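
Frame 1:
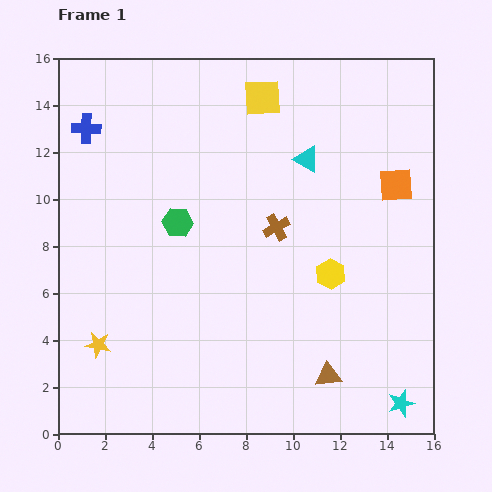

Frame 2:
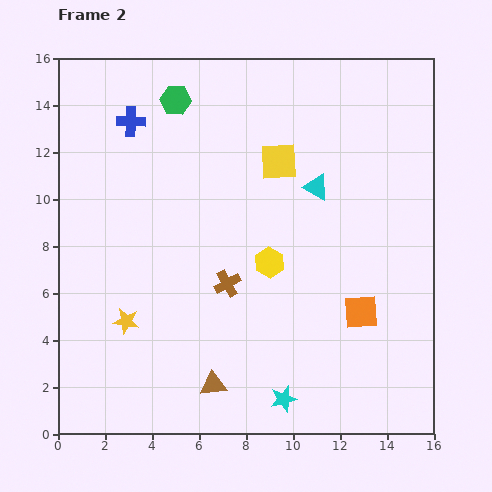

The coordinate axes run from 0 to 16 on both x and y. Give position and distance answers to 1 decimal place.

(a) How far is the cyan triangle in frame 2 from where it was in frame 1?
1.3

The cyan triangle moved from (10.6, 11.7) to (11.0, 10.5), a distance of √(0.4² + 1.2²) ≈ 1.3.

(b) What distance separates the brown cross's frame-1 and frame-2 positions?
3.2

The brown cross moved from (9.3, 8.8) to (7.2, 6.4), a distance of √(2.1² + 2.4²) ≈ 3.2.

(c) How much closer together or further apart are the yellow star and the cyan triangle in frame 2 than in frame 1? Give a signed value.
-2.0

Distance in frame 1: 11.9. Distance in frame 2: 9.9.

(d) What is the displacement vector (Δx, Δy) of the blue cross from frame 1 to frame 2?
(1.9, 0.3)

The blue cross was at (1.2, 13.0) in frame 1 and (3.1, 13.3) in frame 2.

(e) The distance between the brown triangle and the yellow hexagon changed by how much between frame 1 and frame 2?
+1.4

Distance in frame 1: 4.3. Distance in frame 2: 5.7.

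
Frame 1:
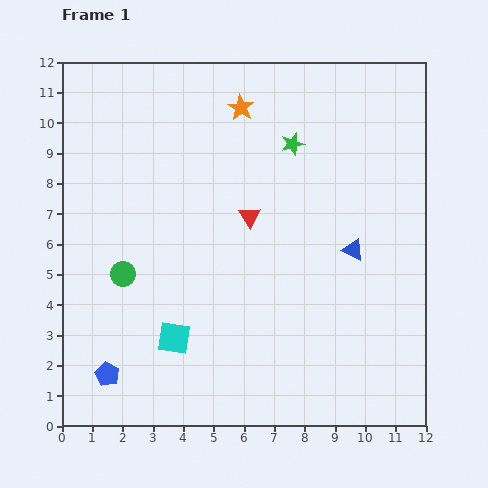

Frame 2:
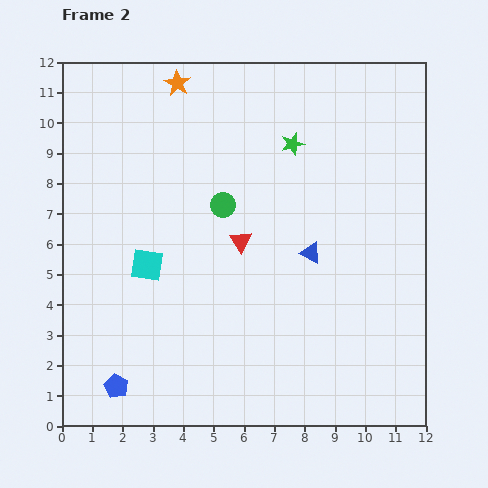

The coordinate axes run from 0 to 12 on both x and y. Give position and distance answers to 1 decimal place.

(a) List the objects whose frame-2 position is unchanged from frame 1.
the green star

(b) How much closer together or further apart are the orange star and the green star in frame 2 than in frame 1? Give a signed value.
+2.2

Distance in frame 1: 2.1. Distance in frame 2: 4.3.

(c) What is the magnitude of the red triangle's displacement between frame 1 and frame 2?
0.9

The red triangle moved from (6.2, 6.9) to (5.9, 6.1), a distance of √(0.3² + 0.8²) ≈ 0.9.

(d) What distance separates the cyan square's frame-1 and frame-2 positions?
2.6

The cyan square moved from (3.7, 2.9) to (2.8, 5.3), a distance of √(0.9² + 2.4²) ≈ 2.6.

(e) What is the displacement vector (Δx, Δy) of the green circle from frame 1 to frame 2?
(3.3, 2.3)

The green circle was at (2.0, 5.0) in frame 1 and (5.3, 7.3) in frame 2.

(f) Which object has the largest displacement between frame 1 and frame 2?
the green circle

(moved 4.0; next 2.6)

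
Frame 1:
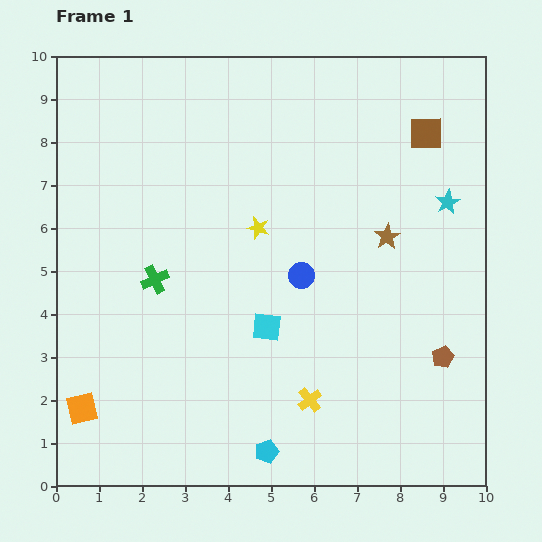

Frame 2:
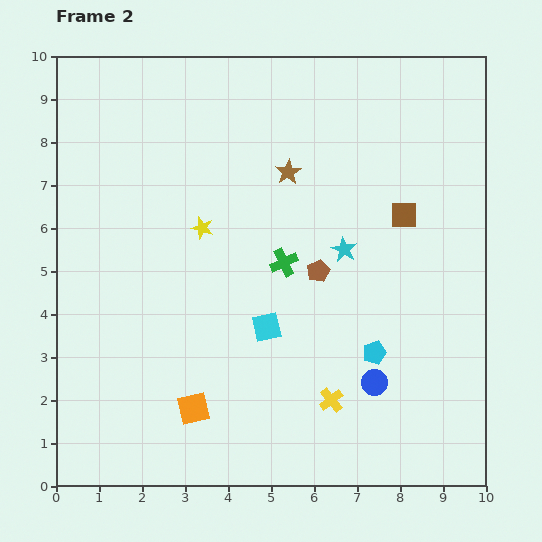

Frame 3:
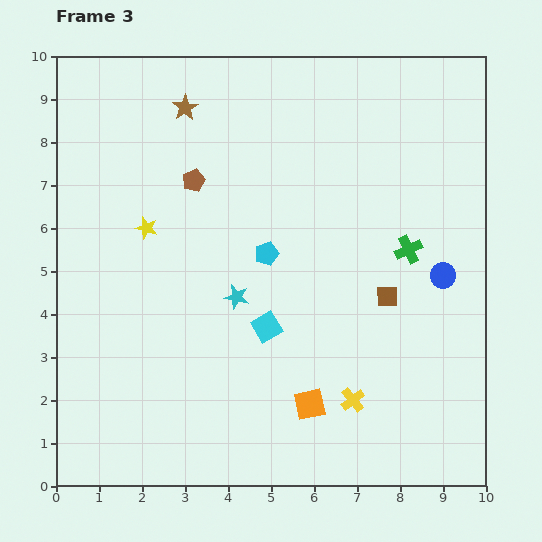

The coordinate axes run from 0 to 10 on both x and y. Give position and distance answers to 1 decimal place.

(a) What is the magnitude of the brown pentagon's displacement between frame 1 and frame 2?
3.5

The brown pentagon moved from (9.0, 3.0) to (6.1, 5.0), a distance of √(2.9² + 2.0²) ≈ 3.5.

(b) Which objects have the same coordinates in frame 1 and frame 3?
the cyan square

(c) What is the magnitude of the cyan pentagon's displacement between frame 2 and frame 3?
3.4

The cyan pentagon moved from (7.4, 3.1) to (4.9, 5.4), a distance of √(2.5² + 2.3²) ≈ 3.4.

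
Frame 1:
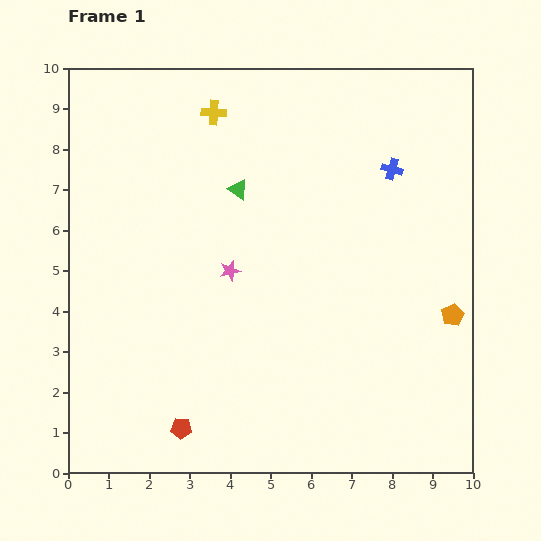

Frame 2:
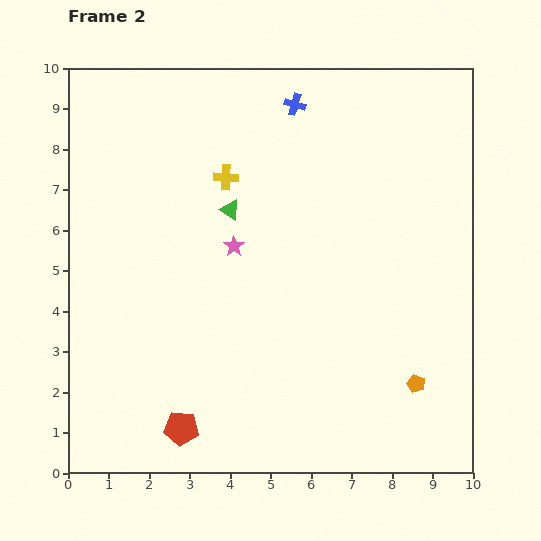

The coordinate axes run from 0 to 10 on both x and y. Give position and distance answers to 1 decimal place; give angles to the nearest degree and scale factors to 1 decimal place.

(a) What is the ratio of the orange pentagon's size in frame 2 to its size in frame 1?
0.8×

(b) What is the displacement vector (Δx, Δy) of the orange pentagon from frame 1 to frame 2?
(-0.9, -1.7)

The orange pentagon was at (9.5, 3.9) in frame 1 and (8.6, 2.2) in frame 2.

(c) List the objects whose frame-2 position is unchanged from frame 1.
the red pentagon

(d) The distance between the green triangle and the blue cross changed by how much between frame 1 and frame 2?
-0.7

Distance in frame 1: 3.8. Distance in frame 2: 3.1.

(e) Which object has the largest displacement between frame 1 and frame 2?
the blue cross

(moved 2.9; next 1.9)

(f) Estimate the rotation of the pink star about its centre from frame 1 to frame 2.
22° counter-clockwise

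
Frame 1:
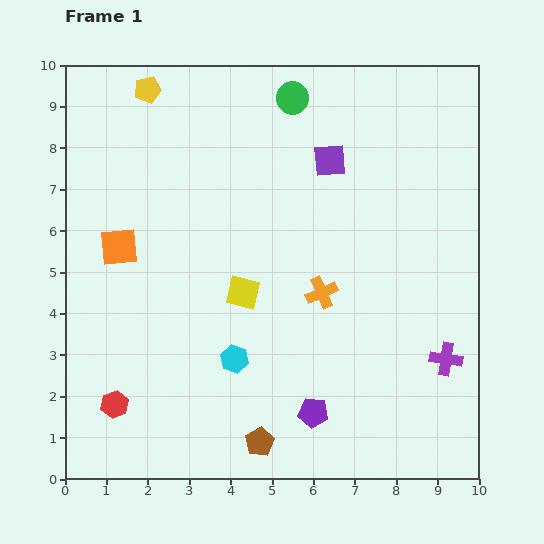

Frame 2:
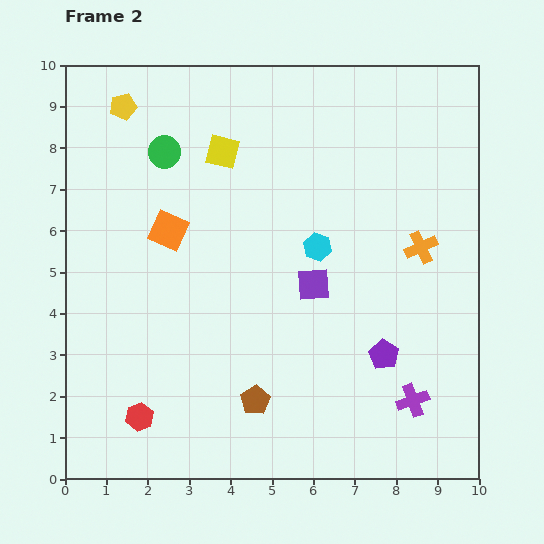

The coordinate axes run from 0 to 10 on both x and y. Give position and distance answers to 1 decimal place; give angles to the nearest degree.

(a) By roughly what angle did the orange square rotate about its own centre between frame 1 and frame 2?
29° clockwise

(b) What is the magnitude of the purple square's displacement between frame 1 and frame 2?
3.0

The purple square moved from (6.4, 7.7) to (6.0, 4.7), a distance of √(0.4² + 3.0²) ≈ 3.0.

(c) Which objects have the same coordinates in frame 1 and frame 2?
none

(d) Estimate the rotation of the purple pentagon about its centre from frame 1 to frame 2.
25° clockwise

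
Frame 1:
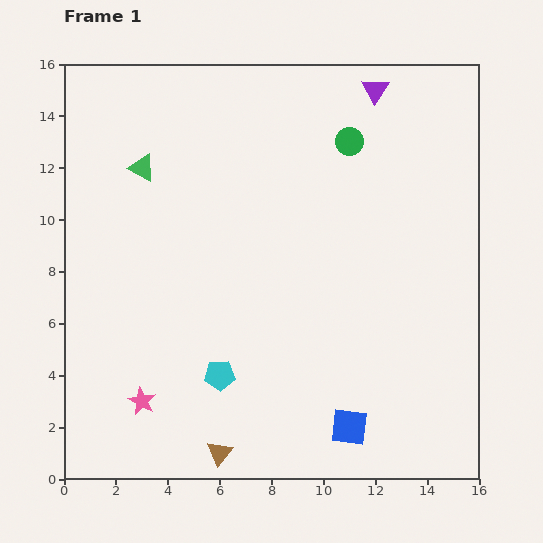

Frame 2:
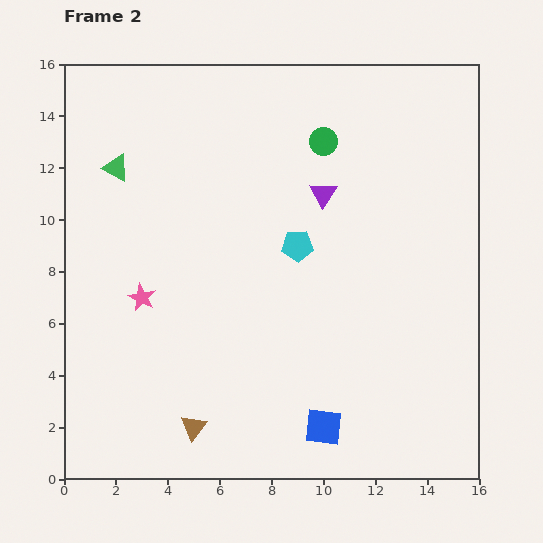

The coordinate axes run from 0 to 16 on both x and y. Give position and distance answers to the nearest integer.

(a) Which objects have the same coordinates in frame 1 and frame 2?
none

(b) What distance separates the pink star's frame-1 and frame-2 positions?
4

The pink star moved from (3, 3) to (3, 7), a distance of √(0² + 4²) ≈ 4.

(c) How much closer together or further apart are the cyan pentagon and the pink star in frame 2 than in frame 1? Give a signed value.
+3

Distance in frame 1: 3. Distance in frame 2: 6.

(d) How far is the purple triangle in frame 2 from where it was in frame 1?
4

The purple triangle moved from (12, 15) to (10, 11), a distance of √(2² + 4²) ≈ 4.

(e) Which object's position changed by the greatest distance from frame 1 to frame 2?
the cyan pentagon

(moved 6; next 4)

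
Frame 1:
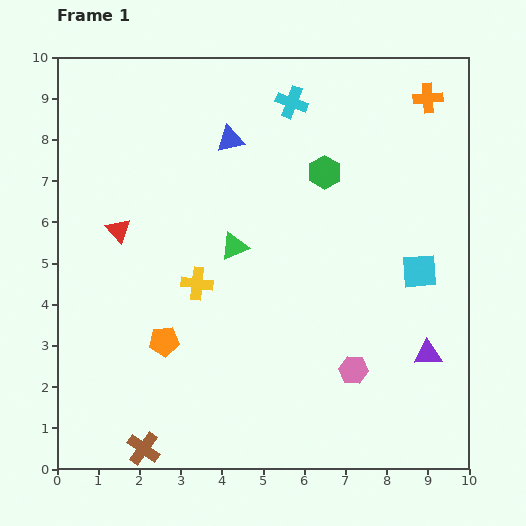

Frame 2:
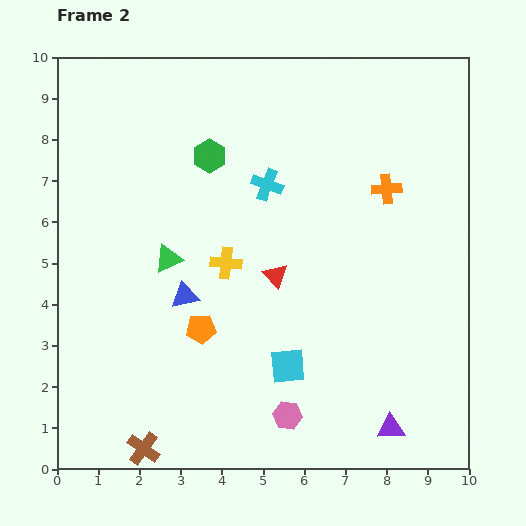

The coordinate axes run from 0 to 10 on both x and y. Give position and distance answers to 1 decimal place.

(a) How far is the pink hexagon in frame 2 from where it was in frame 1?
1.9

The pink hexagon moved from (7.2, 2.4) to (5.6, 1.3), a distance of √(1.6² + 1.1²) ≈ 1.9.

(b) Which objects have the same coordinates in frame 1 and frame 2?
the brown cross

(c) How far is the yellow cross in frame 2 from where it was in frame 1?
0.9

The yellow cross moved from (3.4, 4.5) to (4.1, 5.0), a distance of √(0.7² + 0.5²) ≈ 0.9.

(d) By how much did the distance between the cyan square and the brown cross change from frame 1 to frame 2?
-4.0

Distance in frame 1: 8.0. Distance in frame 2: 4.0.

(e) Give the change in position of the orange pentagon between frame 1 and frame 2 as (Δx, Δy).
(0.9, 0.3)

The orange pentagon was at (2.6, 3.1) in frame 1 and (3.5, 3.4) in frame 2.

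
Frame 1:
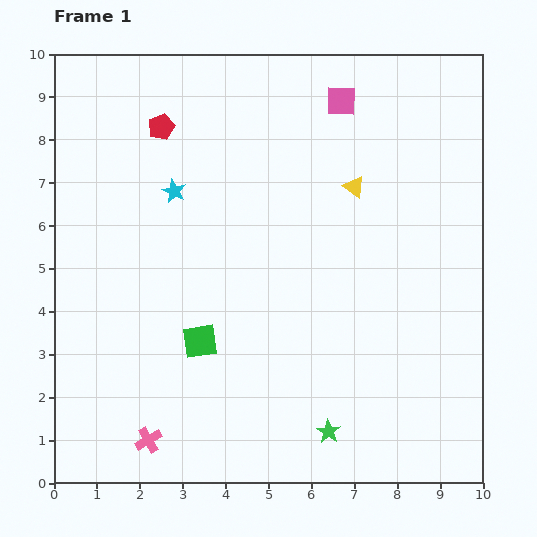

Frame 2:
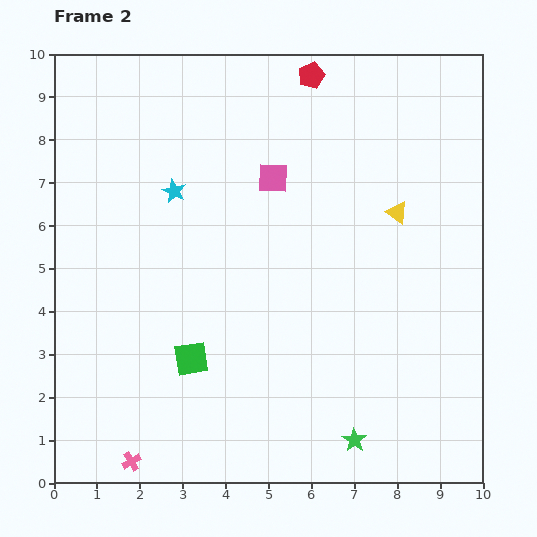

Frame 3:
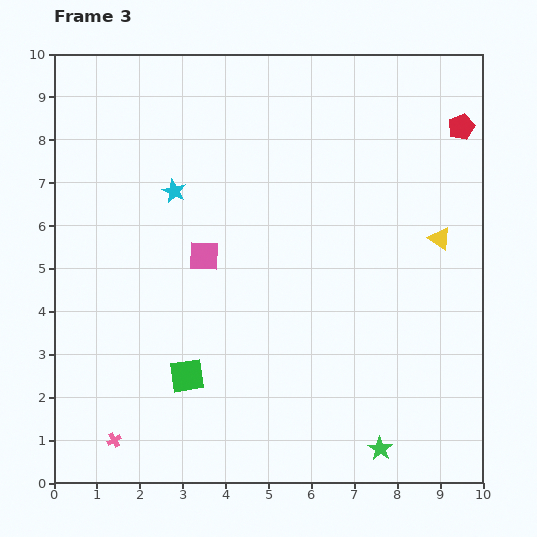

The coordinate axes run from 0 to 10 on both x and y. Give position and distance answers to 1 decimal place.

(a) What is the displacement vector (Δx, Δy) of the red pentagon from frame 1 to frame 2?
(3.5, 1.2)

The red pentagon was at (2.5, 8.3) in frame 1 and (6.0, 9.5) in frame 2.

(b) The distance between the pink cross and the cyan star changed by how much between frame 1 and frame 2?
+0.6

Distance in frame 1: 5.8. Distance in frame 2: 6.4.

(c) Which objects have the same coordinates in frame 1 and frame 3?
the cyan star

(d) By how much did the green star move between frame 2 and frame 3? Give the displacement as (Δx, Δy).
(0.6, -0.2)

The green star was at (7.0, 1.0) in frame 2 and (7.6, 0.8) in frame 3.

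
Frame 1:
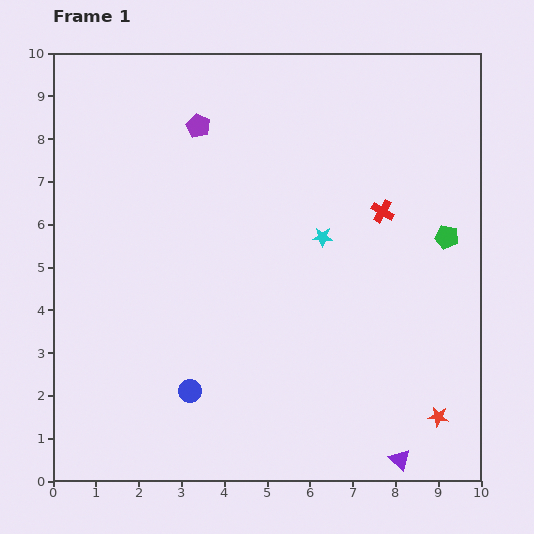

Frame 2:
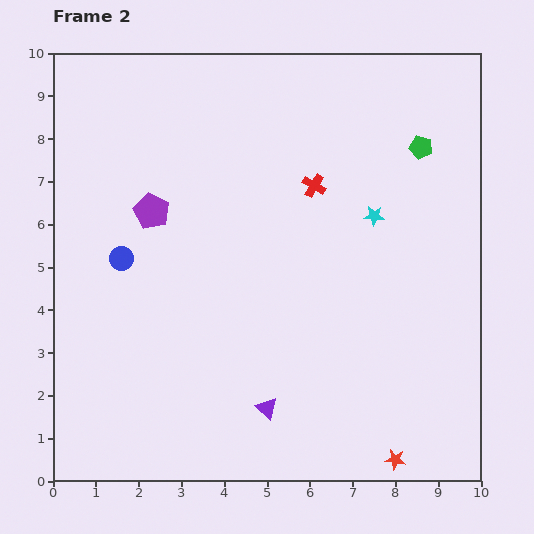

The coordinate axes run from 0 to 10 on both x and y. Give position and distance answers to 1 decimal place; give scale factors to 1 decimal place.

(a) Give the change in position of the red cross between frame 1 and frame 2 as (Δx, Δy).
(-1.6, 0.6)

The red cross was at (7.7, 6.3) in frame 1 and (6.1, 6.9) in frame 2.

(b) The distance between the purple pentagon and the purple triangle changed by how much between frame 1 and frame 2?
-3.8

Distance in frame 1: 9.1. Distance in frame 2: 5.3.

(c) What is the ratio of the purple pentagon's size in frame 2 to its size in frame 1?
1.5×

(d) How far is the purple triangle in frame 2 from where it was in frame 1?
3.3

The purple triangle moved from (8.1, 0.5) to (5.0, 1.7), a distance of √(3.1² + 1.2²) ≈ 3.3.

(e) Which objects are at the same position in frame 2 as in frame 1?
none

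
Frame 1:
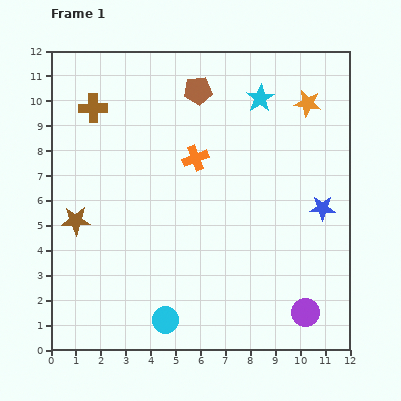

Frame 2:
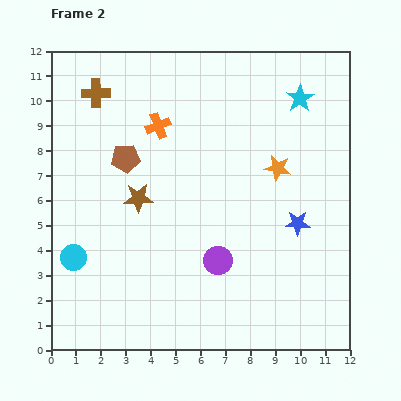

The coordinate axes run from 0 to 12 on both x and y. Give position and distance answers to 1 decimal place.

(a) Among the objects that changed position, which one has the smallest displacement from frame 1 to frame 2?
the brown cross

(moved 0.6)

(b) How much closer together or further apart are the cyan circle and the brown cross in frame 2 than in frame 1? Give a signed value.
-2.3

Distance in frame 1: 9.0. Distance in frame 2: 6.7.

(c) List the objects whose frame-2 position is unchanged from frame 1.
none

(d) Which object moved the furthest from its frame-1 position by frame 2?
the cyan circle

(moved 4.5; next 4.1)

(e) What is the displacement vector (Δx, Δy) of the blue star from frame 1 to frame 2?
(-1.0, -0.6)

The blue star was at (10.9, 5.7) in frame 1 and (9.9, 5.1) in frame 2.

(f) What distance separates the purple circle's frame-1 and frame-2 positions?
4.1

The purple circle moved from (10.2, 1.5) to (6.7, 3.6), a distance of √(3.5² + 2.1²) ≈ 4.1.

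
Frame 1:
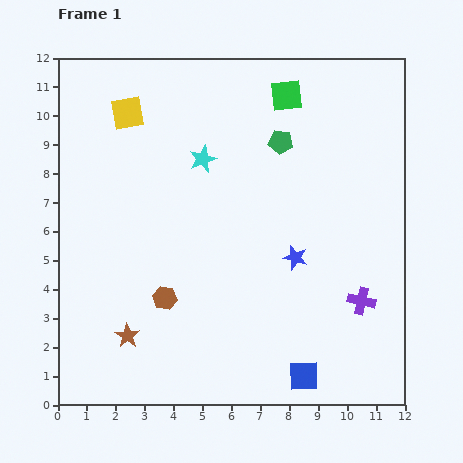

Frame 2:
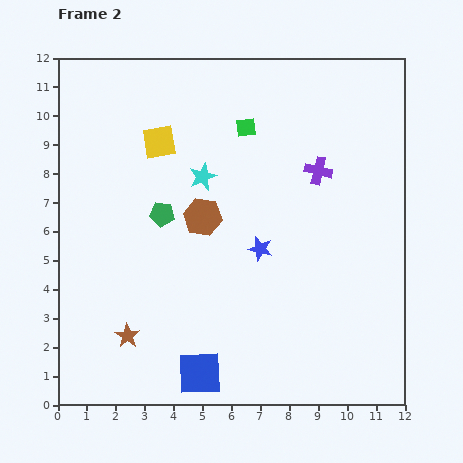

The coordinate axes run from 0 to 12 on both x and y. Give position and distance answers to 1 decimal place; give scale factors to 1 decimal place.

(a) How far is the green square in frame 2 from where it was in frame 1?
1.8

The green square moved from (7.9, 10.7) to (6.5, 9.6), a distance of √(1.4² + 1.1²) ≈ 1.8.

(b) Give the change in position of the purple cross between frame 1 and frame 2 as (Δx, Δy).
(-1.5, 4.5)

The purple cross was at (10.5, 3.6) in frame 1 and (9.0, 8.1) in frame 2.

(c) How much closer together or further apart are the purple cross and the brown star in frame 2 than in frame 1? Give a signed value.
+0.5

Distance in frame 1: 8.2. Distance in frame 2: 8.7.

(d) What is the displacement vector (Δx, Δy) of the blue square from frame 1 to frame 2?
(-3.6, 0.1)

The blue square was at (8.5, 1.0) in frame 1 and (4.9, 1.1) in frame 2.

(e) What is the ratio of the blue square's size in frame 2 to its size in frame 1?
1.5×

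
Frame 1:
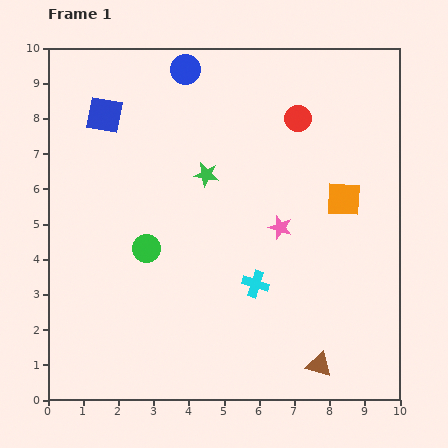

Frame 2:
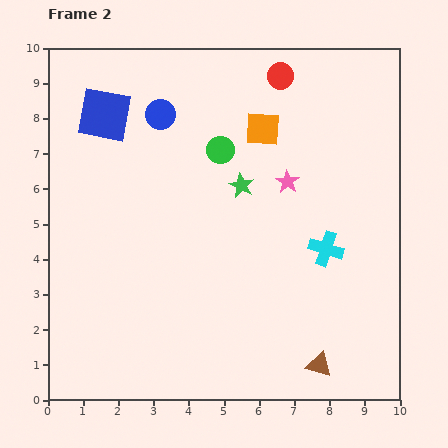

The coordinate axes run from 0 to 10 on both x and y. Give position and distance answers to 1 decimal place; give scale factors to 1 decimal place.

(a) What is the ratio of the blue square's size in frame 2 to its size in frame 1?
1.5×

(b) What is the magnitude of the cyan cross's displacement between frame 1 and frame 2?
2.2

The cyan cross moved from (5.9, 3.3) to (7.9, 4.3), a distance of √(2.0² + 1.0²) ≈ 2.2.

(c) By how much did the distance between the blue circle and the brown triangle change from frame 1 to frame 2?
-0.8

Distance in frame 1: 9.2. Distance in frame 2: 8.4.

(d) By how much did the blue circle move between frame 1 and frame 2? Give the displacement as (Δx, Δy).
(-0.7, -1.3)

The blue circle was at (3.9, 9.4) in frame 1 and (3.2, 8.1) in frame 2.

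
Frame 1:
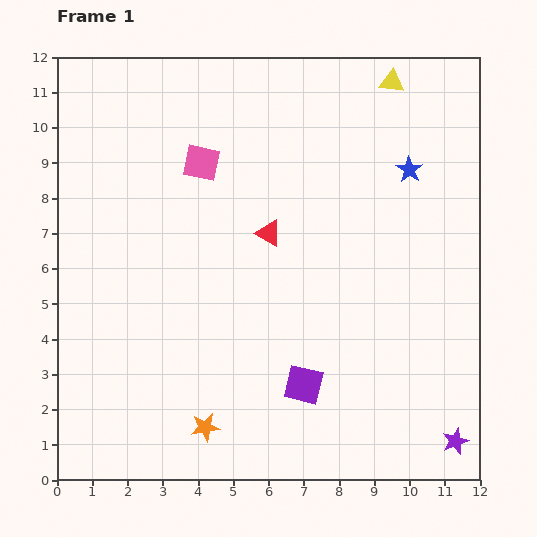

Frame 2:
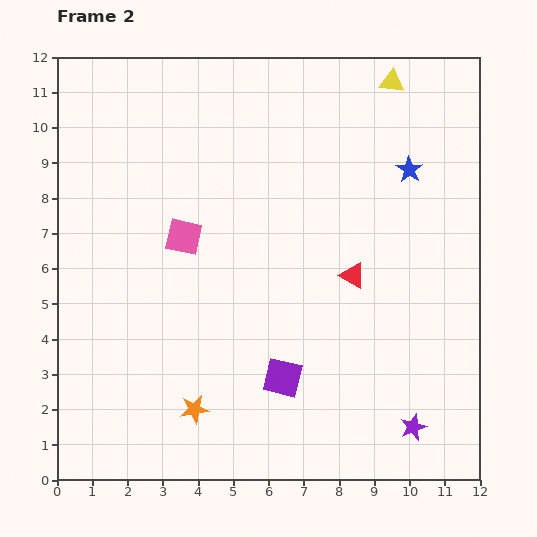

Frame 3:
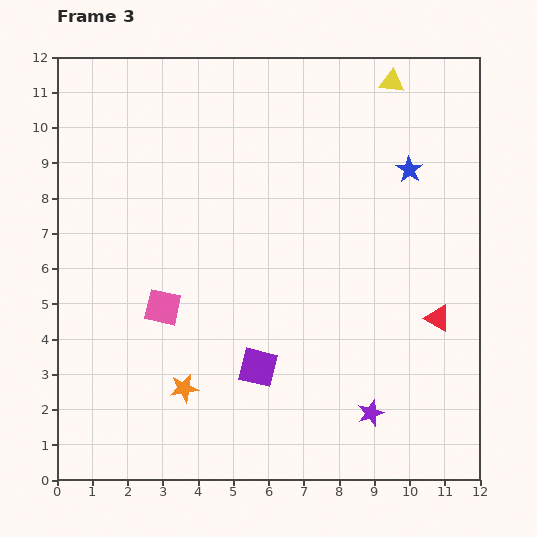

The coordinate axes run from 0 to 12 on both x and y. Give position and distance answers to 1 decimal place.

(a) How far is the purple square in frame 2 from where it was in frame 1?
0.6

The purple square moved from (7.0, 2.7) to (6.4, 2.9), a distance of √(0.6² + 0.2²) ≈ 0.6.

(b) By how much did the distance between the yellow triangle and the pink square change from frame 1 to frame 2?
+1.5

Distance in frame 1: 5.9. Distance in frame 2: 7.4.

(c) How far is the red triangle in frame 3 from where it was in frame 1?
5.4

The red triangle moved from (6.0, 7.0) to (10.8, 4.6), a distance of √(4.8² + 2.4²) ≈ 5.4.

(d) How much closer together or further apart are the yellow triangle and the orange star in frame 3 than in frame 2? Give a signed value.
-0.4

Distance in frame 2: 10.9. Distance in frame 3: 10.5.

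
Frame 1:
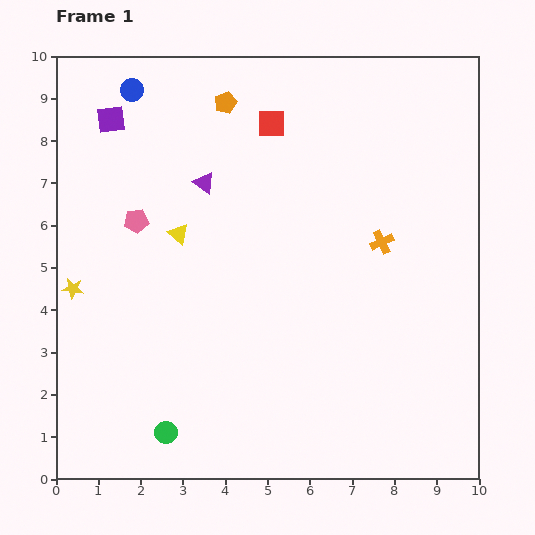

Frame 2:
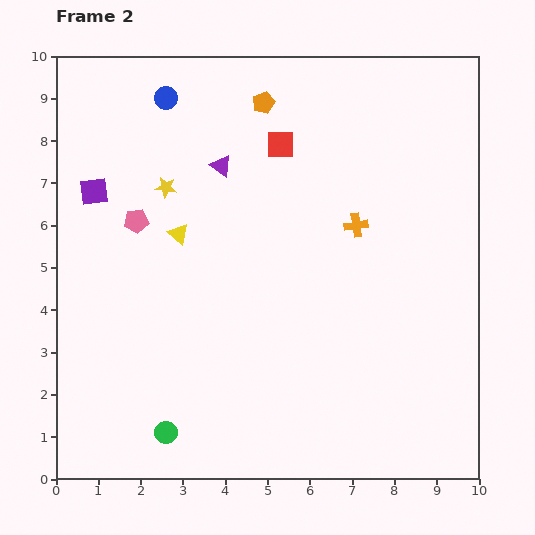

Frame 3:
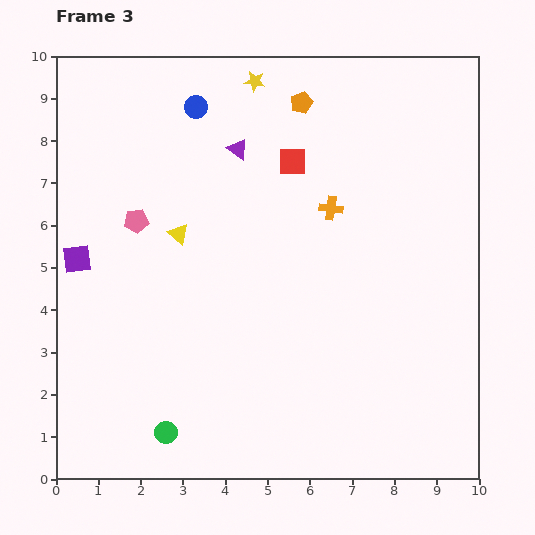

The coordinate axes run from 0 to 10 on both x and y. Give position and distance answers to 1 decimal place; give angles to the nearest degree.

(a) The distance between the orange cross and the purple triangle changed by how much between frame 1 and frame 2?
-0.9

Distance in frame 1: 4.4. Distance in frame 2: 3.5.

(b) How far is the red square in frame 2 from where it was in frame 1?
0.5

The red square moved from (5.1, 8.4) to (5.3, 7.9), a distance of √(0.2² + 0.5²) ≈ 0.5.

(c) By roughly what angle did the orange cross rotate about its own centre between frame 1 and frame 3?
32° clockwise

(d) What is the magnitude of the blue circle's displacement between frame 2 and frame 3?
0.7

The blue circle moved from (2.6, 9.0) to (3.3, 8.8), a distance of √(0.7² + 0.2²) ≈ 0.7.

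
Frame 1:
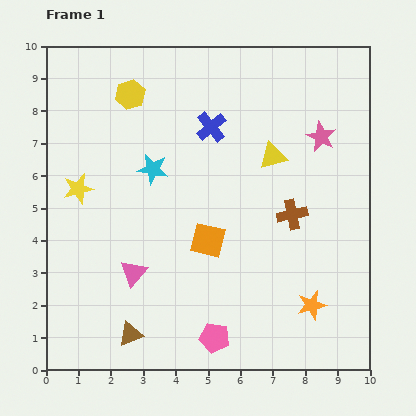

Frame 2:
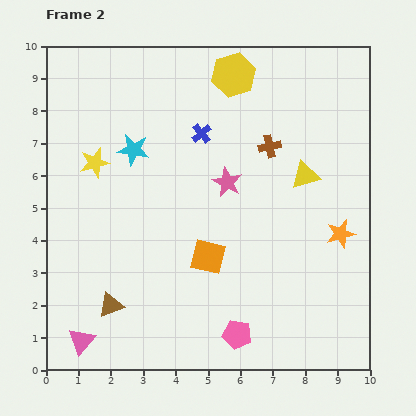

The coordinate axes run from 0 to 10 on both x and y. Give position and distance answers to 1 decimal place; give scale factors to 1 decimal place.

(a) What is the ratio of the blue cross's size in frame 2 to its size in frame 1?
0.7×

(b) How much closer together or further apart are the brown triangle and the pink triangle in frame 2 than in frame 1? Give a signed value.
-0.5

Distance in frame 1: 1.9. Distance in frame 2: 1.4.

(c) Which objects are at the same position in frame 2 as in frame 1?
none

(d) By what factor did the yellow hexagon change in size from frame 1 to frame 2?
1.5×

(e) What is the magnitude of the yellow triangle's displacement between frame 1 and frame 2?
1.2

The yellow triangle moved from (7.0, 6.6) to (8.0, 6.0), a distance of √(1.0² + 0.6²) ≈ 1.2.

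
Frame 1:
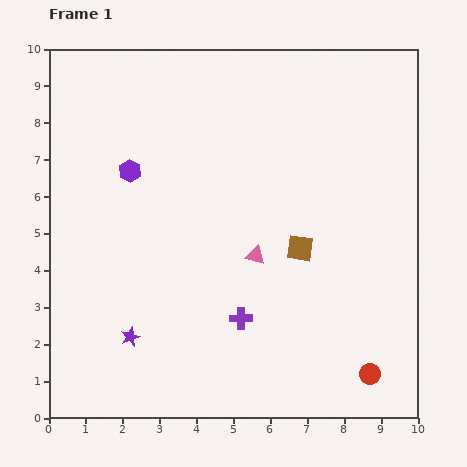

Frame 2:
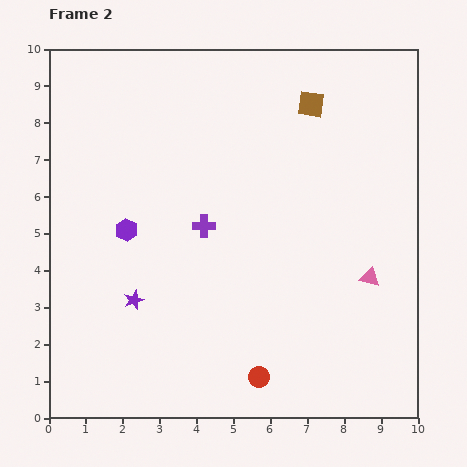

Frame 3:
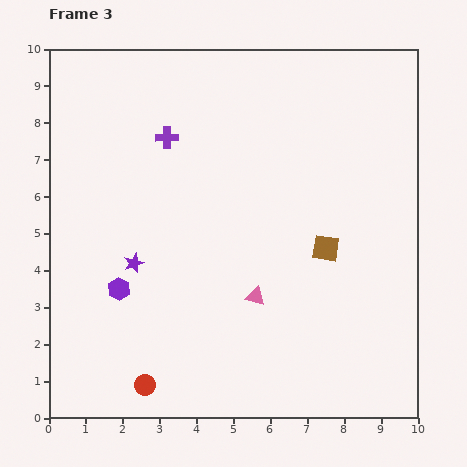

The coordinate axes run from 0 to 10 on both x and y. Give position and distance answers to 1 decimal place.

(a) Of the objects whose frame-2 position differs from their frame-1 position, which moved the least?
the purple star

(moved 1.0)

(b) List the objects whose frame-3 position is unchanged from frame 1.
none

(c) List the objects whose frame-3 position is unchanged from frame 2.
none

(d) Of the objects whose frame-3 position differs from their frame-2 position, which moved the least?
the purple star

(moved 1.0)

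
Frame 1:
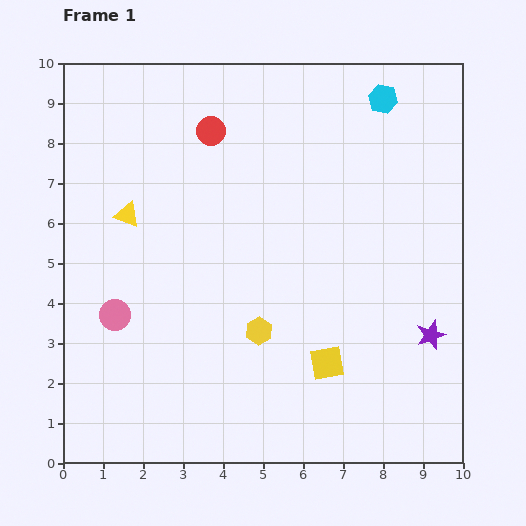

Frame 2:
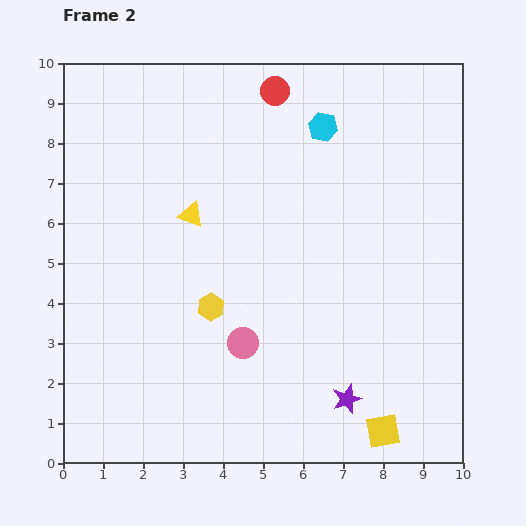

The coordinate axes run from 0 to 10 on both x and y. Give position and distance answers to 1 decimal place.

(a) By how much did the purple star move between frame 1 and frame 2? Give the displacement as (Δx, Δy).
(-2.1, -1.6)

The purple star was at (9.2, 3.2) in frame 1 and (7.1, 1.6) in frame 2.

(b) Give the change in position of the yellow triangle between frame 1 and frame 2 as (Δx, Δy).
(1.6, 0.0)

The yellow triangle was at (1.6, 6.2) in frame 1 and (3.2, 6.2) in frame 2.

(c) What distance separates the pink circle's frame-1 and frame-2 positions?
3.3

The pink circle moved from (1.3, 3.7) to (4.5, 3.0), a distance of √(3.2² + 0.7²) ≈ 3.3.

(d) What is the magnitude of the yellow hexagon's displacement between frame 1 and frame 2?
1.3

The yellow hexagon moved from (4.9, 3.3) to (3.7, 3.9), a distance of √(1.2² + 0.6²) ≈ 1.3.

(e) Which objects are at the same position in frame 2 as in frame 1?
none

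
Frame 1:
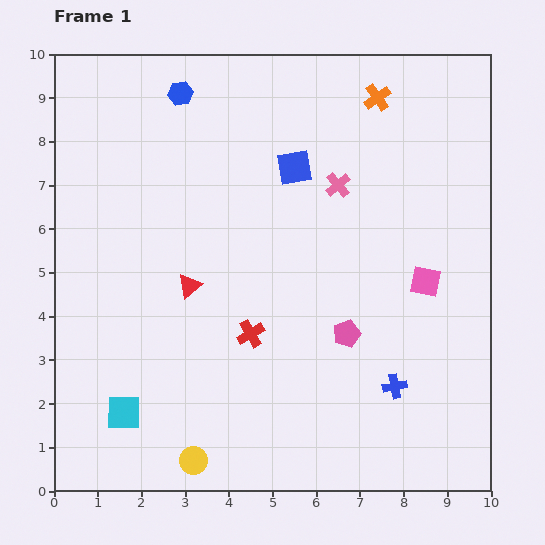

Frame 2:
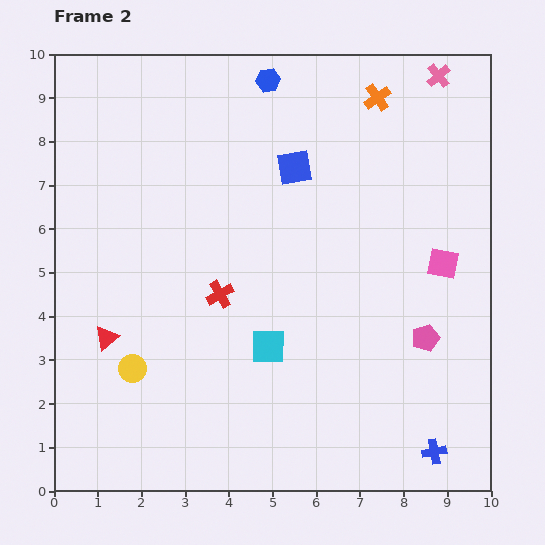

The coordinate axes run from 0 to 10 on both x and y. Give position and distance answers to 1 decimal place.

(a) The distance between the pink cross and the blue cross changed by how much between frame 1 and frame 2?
+3.8

Distance in frame 1: 4.8. Distance in frame 2: 8.6.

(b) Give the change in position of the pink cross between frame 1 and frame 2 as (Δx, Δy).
(2.3, 2.5)

The pink cross was at (6.5, 7.0) in frame 1 and (8.8, 9.5) in frame 2.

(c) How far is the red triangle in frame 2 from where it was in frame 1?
2.2

The red triangle moved from (3.1, 4.7) to (1.2, 3.5), a distance of √(1.9² + 1.2²) ≈ 2.2.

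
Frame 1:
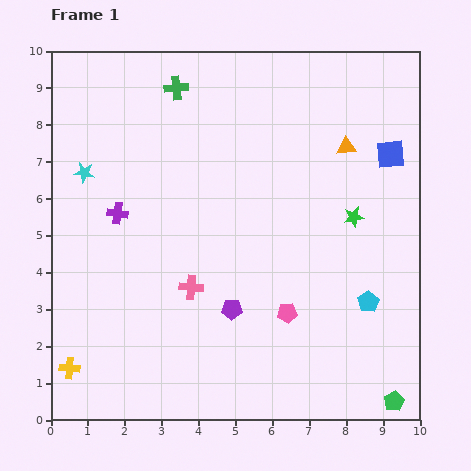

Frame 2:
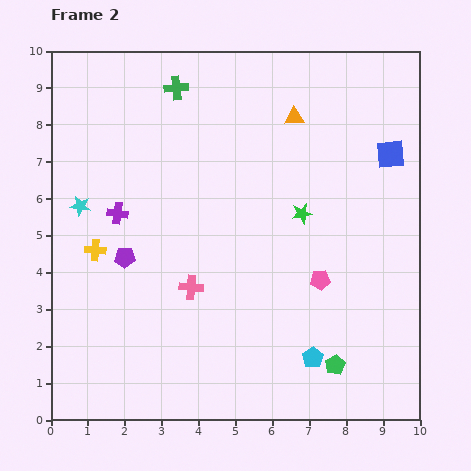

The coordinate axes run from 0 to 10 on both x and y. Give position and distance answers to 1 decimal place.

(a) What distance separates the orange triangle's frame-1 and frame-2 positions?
1.6

The orange triangle moved from (8.0, 7.4) to (6.6, 8.2), a distance of √(1.4² + 0.8²) ≈ 1.6.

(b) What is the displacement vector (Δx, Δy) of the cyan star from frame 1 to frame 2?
(-0.1, -0.9)

The cyan star was at (0.9, 6.7) in frame 1 and (0.8, 5.8) in frame 2.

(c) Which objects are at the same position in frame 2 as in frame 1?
the blue square, the purple cross, the green cross, the pink cross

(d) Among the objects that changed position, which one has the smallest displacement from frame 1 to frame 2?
the cyan star

(moved 0.9)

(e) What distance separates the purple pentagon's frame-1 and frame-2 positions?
3.2

The purple pentagon moved from (4.9, 3.0) to (2.0, 4.4), a distance of √(2.9² + 1.4²) ≈ 3.2.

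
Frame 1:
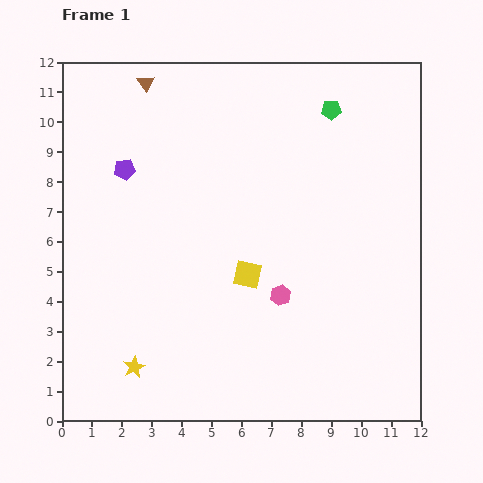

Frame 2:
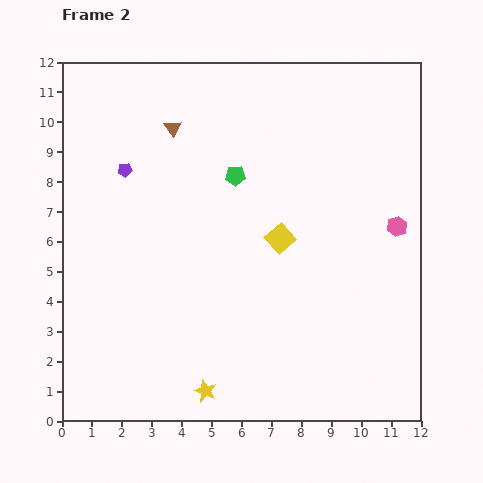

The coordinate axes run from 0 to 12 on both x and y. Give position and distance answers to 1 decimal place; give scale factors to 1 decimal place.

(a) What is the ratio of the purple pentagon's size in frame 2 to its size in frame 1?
0.7×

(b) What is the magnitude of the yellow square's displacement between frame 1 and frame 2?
1.6

The yellow square moved from (6.2, 4.9) to (7.3, 6.1), a distance of √(1.1² + 1.2²) ≈ 1.6.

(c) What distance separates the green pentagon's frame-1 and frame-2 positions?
3.9

The green pentagon moved from (9.0, 10.4) to (5.8, 8.2), a distance of √(3.2² + 2.2²) ≈ 3.9.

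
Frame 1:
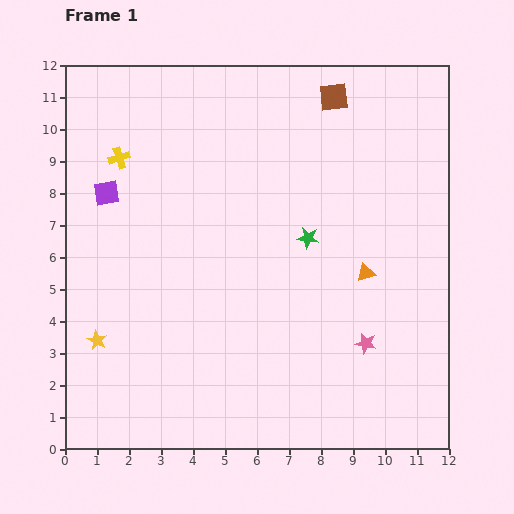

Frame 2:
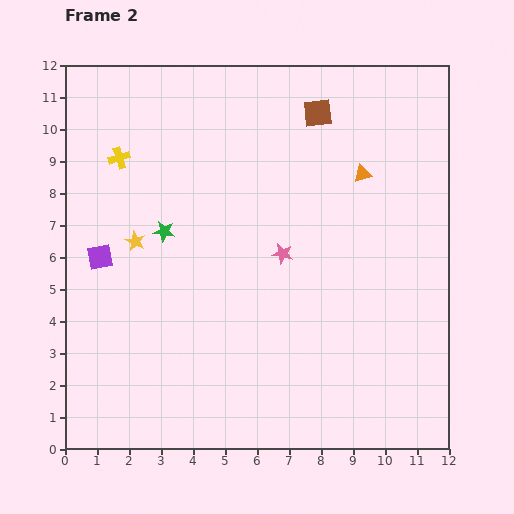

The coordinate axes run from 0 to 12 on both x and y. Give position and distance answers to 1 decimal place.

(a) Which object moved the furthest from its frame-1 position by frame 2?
the green star

(moved 4.5; next 3.8)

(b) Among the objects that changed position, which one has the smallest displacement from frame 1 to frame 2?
the brown square

(moved 0.7)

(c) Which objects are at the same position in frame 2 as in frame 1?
the yellow cross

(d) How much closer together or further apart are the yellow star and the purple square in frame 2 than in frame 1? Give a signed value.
-3.4

Distance in frame 1: 4.6. Distance in frame 2: 1.2.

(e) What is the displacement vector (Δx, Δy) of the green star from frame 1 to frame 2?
(-4.5, 0.2)

The green star was at (7.6, 6.6) in frame 1 and (3.1, 6.8) in frame 2.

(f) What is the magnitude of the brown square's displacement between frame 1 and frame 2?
0.7

The brown square moved from (8.4, 11.0) to (7.9, 10.5), a distance of √(0.5² + 0.5²) ≈ 0.7.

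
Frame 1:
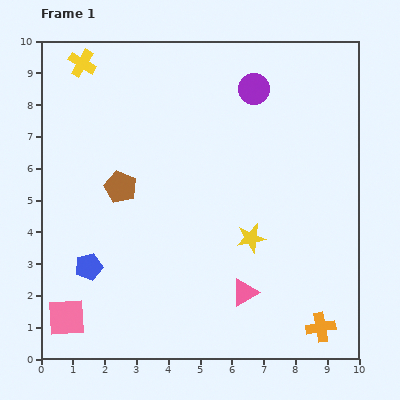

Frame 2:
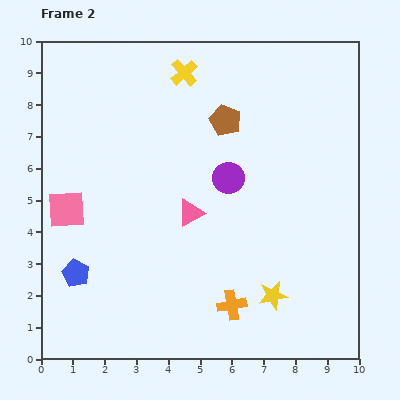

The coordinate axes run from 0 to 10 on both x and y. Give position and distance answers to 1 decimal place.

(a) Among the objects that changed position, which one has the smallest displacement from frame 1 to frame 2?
the blue pentagon

(moved 0.4)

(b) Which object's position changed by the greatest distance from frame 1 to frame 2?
the brown pentagon

(moved 3.9; next 3.4)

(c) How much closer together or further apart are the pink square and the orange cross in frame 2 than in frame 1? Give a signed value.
-2.0

Distance in frame 1: 8.0. Distance in frame 2: 6.0.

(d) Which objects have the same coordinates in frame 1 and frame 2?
none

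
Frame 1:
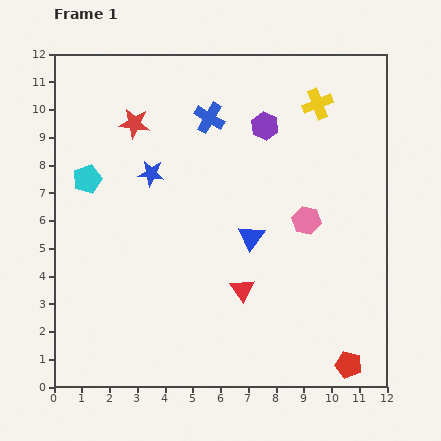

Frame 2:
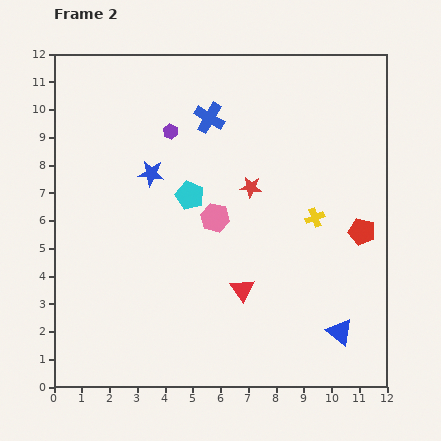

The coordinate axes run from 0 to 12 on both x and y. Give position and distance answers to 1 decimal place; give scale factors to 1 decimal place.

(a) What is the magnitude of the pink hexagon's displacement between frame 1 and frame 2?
3.3

The pink hexagon moved from (9.1, 6.0) to (5.8, 6.1), a distance of √(3.3² + 0.1²) ≈ 3.3.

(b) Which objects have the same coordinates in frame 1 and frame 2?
the blue cross, the blue star, the red triangle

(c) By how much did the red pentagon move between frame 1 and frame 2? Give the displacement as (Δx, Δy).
(0.5, 4.8)

The red pentagon was at (10.6, 0.8) in frame 1 and (11.1, 5.6) in frame 2.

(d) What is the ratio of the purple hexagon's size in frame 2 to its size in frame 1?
0.6×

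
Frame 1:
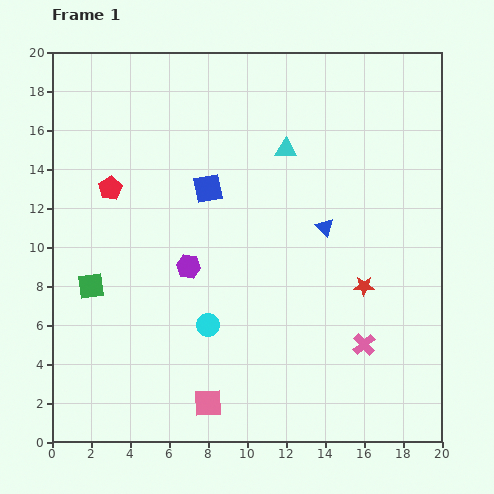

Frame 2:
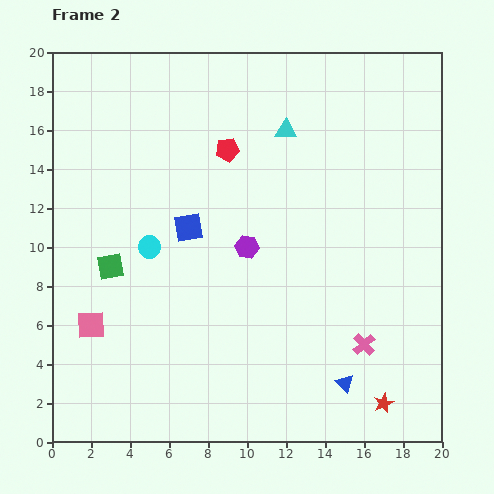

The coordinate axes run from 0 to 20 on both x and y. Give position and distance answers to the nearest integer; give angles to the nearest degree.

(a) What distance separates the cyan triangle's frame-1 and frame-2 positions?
1

The cyan triangle moved from (12, 15) to (12, 16), a distance of √(0² + 1²) ≈ 1.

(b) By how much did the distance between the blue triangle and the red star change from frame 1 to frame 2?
-2

Distance in frame 1: 4. Distance in frame 2: 2.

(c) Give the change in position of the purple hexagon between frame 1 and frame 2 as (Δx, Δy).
(3, 1)

The purple hexagon was at (7, 9) in frame 1 and (10, 10) in frame 2.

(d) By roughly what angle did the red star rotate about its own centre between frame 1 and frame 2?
25° counter-clockwise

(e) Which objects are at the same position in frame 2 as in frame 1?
the pink cross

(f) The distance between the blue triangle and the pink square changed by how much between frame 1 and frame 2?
+2

Distance in frame 1: 11. Distance in frame 2: 13.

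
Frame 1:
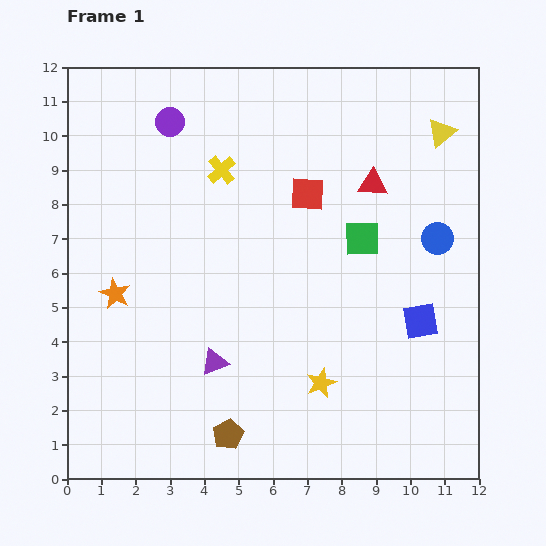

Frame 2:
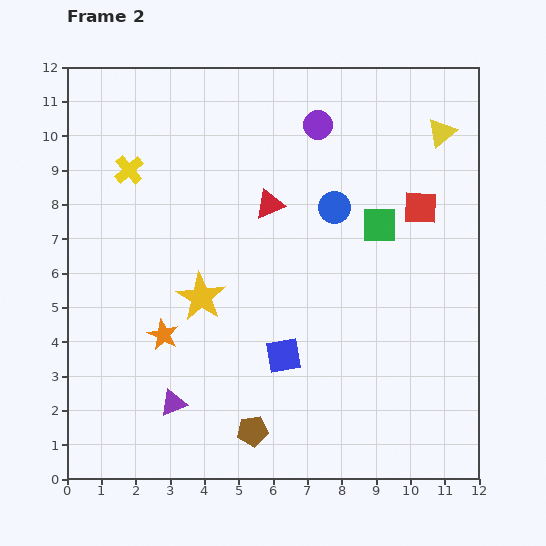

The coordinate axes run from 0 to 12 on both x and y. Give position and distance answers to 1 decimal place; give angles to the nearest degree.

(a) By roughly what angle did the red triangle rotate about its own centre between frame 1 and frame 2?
25° counter-clockwise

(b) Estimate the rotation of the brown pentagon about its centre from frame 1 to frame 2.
20° clockwise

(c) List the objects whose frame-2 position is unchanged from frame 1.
the yellow triangle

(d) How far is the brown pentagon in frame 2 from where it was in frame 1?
0.7

The brown pentagon moved from (4.7, 1.3) to (5.4, 1.4), a distance of √(0.7² + 0.1²) ≈ 0.7.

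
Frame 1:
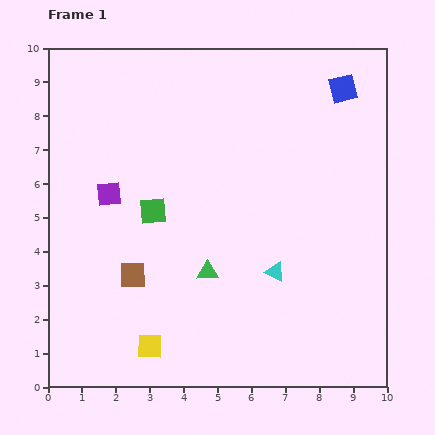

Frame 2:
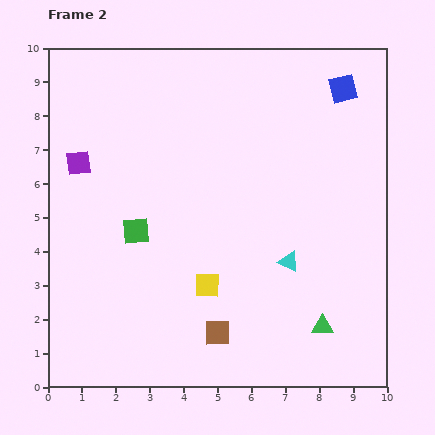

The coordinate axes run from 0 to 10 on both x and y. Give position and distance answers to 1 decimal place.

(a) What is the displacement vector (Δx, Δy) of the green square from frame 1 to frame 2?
(-0.5, -0.6)

The green square was at (3.1, 5.2) in frame 1 and (2.6, 4.6) in frame 2.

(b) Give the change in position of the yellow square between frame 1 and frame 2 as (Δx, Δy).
(1.7, 1.8)

The yellow square was at (3.0, 1.2) in frame 1 and (4.7, 3.0) in frame 2.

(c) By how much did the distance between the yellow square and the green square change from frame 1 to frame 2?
-1.4

Distance in frame 1: 4.0. Distance in frame 2: 2.6.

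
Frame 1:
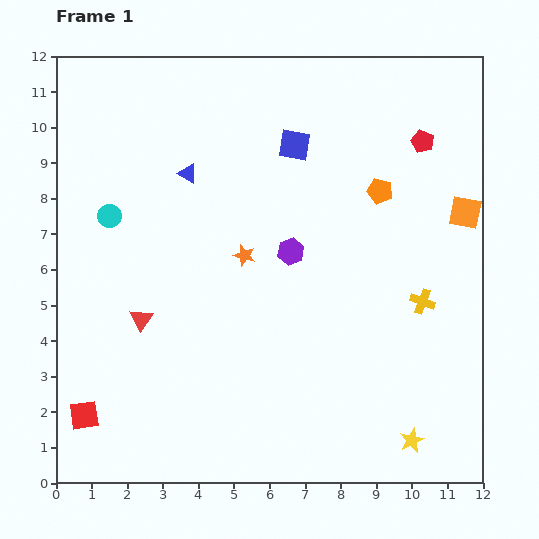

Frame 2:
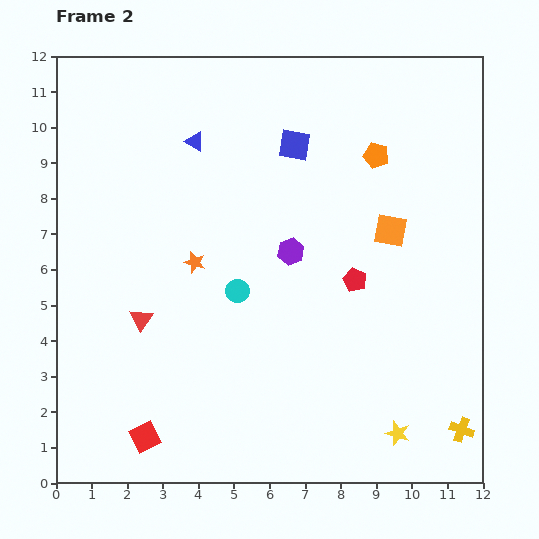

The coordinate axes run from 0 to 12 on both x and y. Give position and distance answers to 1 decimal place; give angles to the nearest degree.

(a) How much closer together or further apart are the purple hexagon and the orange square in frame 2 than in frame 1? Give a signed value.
-2.1

Distance in frame 1: 5.0. Distance in frame 2: 2.9.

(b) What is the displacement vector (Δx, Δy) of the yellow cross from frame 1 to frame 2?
(1.1, -3.6)

The yellow cross was at (10.3, 5.1) in frame 1 and (11.4, 1.5) in frame 2.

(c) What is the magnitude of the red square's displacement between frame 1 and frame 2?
1.8

The red square moved from (0.8, 1.9) to (2.5, 1.3), a distance of √(1.7² + 0.6²) ≈ 1.8.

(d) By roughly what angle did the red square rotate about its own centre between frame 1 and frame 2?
19° counter-clockwise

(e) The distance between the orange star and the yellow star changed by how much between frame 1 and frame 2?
+0.5

Distance in frame 1: 7.0. Distance in frame 2: 7.5.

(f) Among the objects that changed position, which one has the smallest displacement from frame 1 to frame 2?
the yellow star

(moved 0.4)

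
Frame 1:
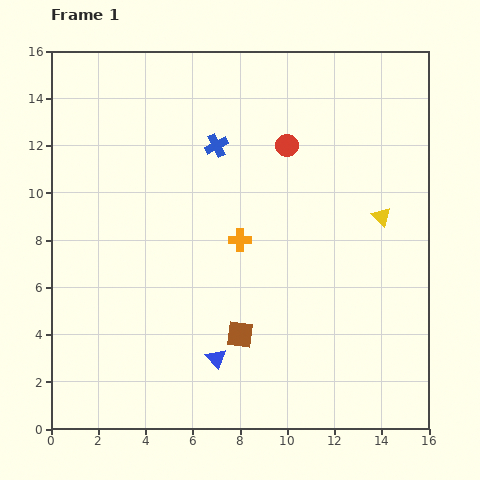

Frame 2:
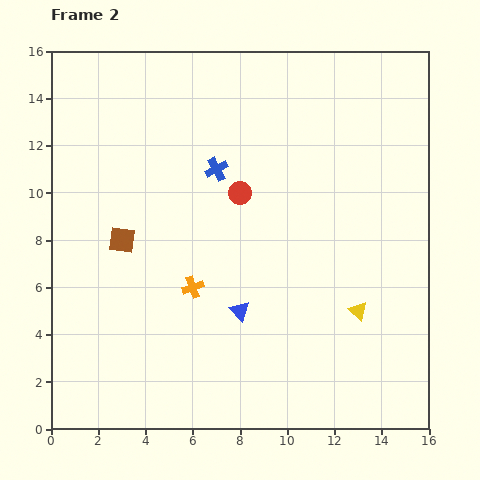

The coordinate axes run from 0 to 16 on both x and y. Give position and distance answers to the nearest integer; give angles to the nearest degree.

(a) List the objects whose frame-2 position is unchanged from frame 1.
none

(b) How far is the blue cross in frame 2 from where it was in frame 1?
1

The blue cross moved from (7, 12) to (7, 11), a distance of √(0² + 1²) ≈ 1.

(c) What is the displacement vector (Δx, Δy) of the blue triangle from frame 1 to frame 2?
(1, 2)

The blue triangle was at (7, 3) in frame 1 and (8, 5) in frame 2.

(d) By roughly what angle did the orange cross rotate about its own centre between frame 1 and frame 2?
20° counter-clockwise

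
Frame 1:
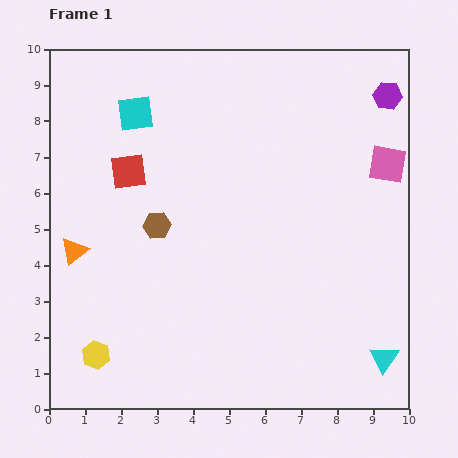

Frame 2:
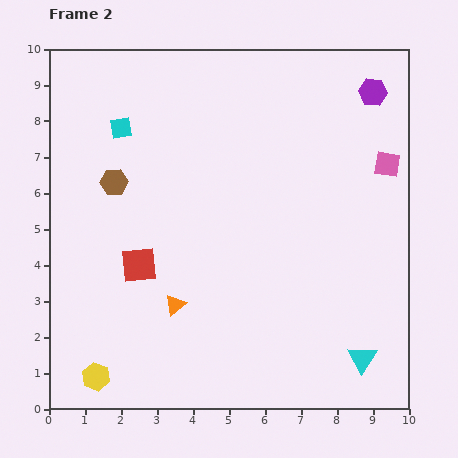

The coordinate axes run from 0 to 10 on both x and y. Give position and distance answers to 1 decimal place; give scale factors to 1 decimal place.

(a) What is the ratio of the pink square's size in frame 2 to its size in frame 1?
0.7×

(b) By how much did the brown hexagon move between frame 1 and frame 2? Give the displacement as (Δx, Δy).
(-1.2, 1.2)

The brown hexagon was at (3.0, 5.1) in frame 1 and (1.8, 6.3) in frame 2.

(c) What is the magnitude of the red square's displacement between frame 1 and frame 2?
2.6

The red square moved from (2.2, 6.6) to (2.5, 4.0), a distance of √(0.3² + 2.6²) ≈ 2.6.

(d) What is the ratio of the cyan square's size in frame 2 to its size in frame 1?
0.6×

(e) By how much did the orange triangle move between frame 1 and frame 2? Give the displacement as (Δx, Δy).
(2.8, -1.5)

The orange triangle was at (0.7, 4.4) in frame 1 and (3.5, 2.9) in frame 2.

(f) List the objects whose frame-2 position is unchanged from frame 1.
the pink square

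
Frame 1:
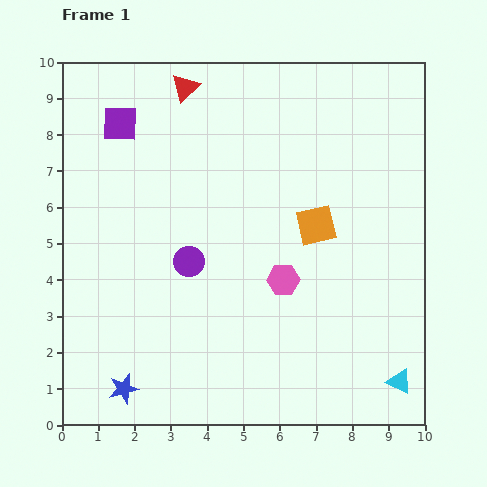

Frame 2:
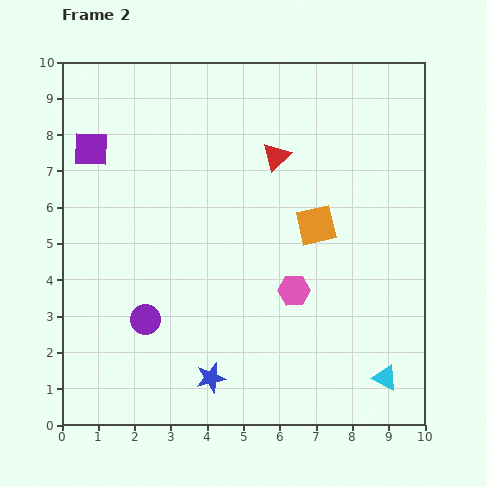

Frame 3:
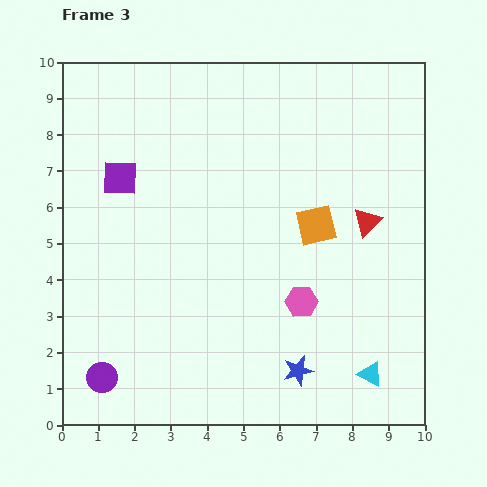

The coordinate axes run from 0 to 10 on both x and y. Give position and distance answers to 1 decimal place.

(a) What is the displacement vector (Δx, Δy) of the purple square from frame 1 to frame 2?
(-0.8, -0.7)

The purple square was at (1.6, 8.3) in frame 1 and (0.8, 7.6) in frame 2.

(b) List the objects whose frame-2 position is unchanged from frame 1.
the orange square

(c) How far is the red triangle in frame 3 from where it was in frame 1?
6.2

The red triangle moved from (3.4, 9.3) to (8.4, 5.6), a distance of √(5.0² + 3.7²) ≈ 6.2.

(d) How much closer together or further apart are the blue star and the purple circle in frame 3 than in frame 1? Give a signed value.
+1.5

Distance in frame 1: 3.9. Distance in frame 3: 5.4.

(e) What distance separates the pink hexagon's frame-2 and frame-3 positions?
0.4

The pink hexagon moved from (6.4, 3.7) to (6.6, 3.4), a distance of √(0.2² + 0.3²) ≈ 0.4.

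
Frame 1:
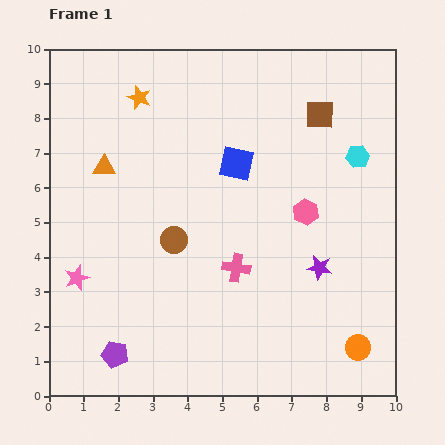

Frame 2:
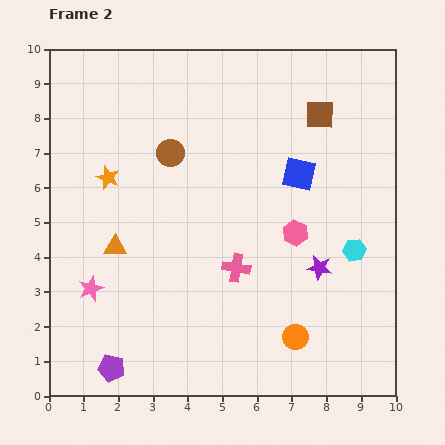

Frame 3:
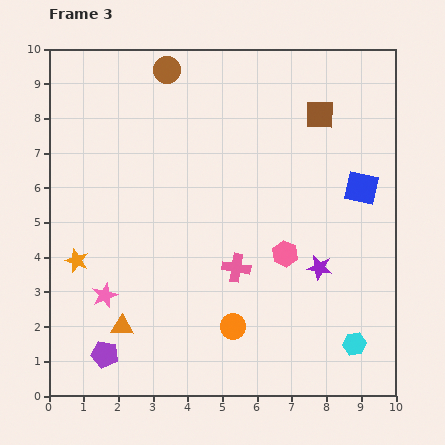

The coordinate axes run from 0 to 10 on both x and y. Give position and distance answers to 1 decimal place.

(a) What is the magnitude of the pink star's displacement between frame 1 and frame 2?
0.5

The pink star moved from (0.8, 3.4) to (1.2, 3.1), a distance of √(0.4² + 0.3²) ≈ 0.5.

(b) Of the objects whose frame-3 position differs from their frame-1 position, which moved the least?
the purple pentagon

(moved 0.3)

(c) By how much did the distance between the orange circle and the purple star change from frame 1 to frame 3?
+0.5

Distance in frame 1: 2.5. Distance in frame 3: 3.0.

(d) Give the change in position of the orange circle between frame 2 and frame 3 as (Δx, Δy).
(-1.8, 0.3)

The orange circle was at (7.1, 1.7) in frame 2 and (5.3, 2.0) in frame 3.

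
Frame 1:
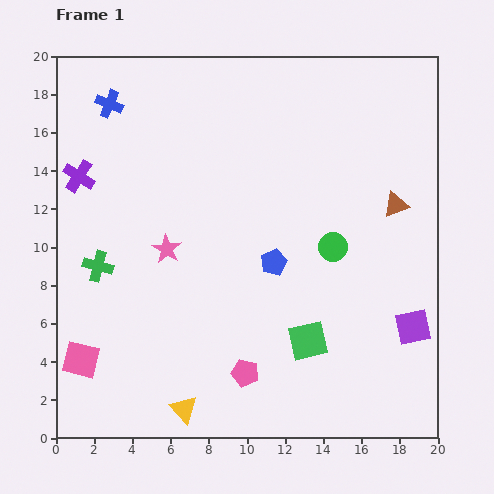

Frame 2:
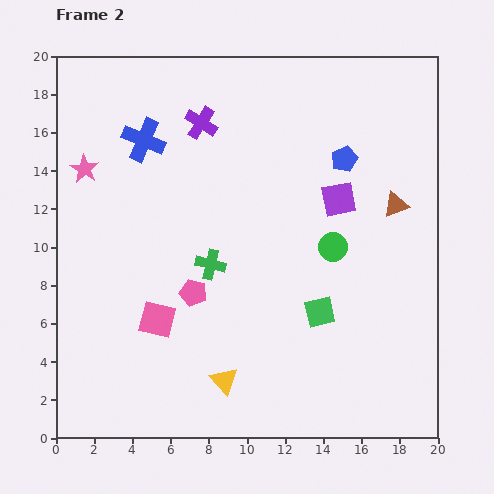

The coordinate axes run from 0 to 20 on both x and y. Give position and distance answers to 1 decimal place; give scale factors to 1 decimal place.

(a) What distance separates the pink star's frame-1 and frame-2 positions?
6.0

The pink star moved from (5.8, 9.9) to (1.5, 14.1), a distance of √(4.3² + 4.2²) ≈ 6.0.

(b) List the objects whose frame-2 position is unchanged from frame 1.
the green circle, the brown triangle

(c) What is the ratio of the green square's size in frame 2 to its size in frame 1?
0.8×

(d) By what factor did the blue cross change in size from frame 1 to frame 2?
1.6×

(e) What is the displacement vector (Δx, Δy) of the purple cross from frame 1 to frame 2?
(6.4, 2.8)

The purple cross was at (1.2, 13.7) in frame 1 and (7.6, 16.5) in frame 2.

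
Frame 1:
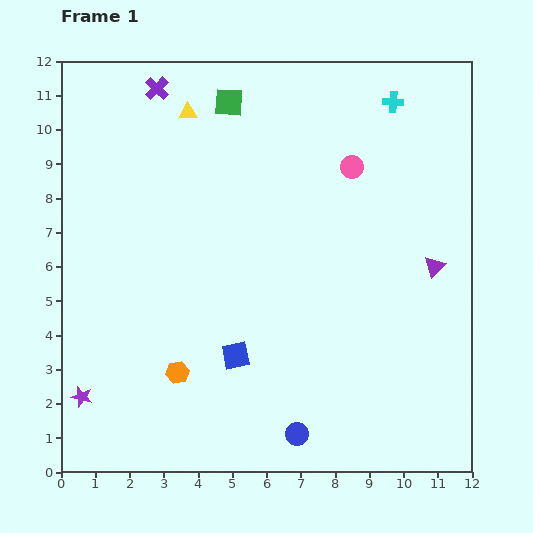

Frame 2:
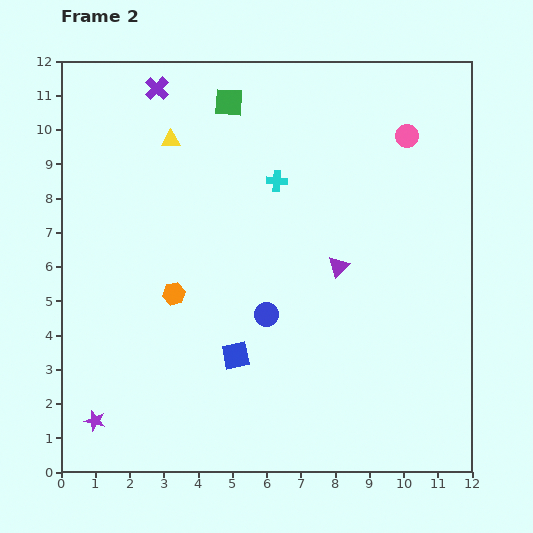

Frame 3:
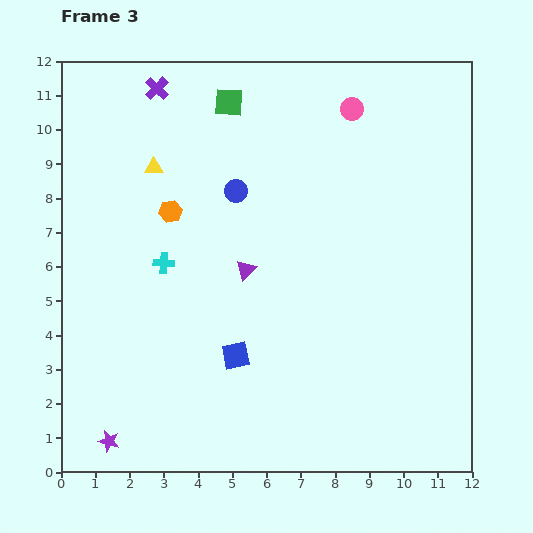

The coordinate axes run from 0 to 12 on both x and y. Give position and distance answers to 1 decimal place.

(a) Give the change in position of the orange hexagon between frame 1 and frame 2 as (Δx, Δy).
(-0.1, 2.3)

The orange hexagon was at (3.4, 2.9) in frame 1 and (3.3, 5.2) in frame 2.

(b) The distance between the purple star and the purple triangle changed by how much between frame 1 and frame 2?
-2.6

Distance in frame 1: 11.0. Distance in frame 2: 8.4.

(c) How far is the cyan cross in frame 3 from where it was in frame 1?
8.2

The cyan cross moved from (9.7, 10.8) to (3.0, 6.1), a distance of √(6.7² + 4.7²) ≈ 8.2.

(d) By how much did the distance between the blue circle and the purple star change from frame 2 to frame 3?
+2.3

Distance in frame 2: 5.9. Distance in frame 3: 8.2.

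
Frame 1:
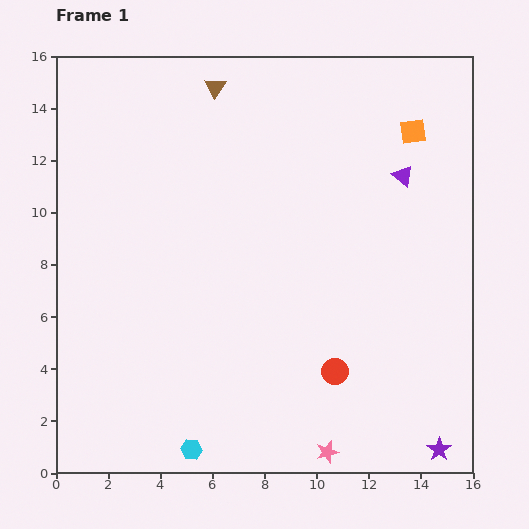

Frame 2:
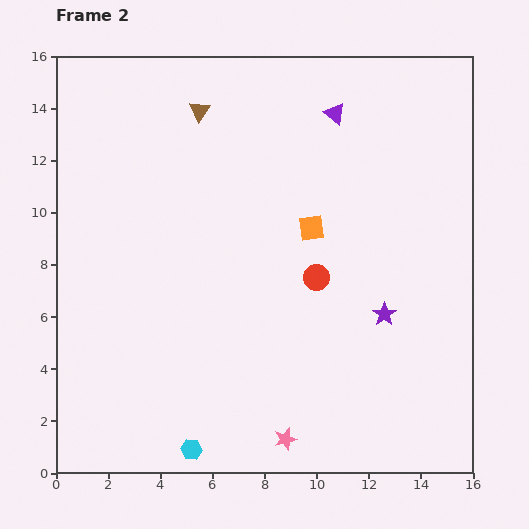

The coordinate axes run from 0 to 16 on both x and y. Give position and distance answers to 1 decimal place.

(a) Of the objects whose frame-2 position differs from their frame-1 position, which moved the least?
the brown triangle

(moved 1.1)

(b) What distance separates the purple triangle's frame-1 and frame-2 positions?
3.5

The purple triangle moved from (13.3, 11.4) to (10.7, 13.8), a distance of √(2.6² + 2.4²) ≈ 3.5.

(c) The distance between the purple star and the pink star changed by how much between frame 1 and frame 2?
+1.8

Distance in frame 1: 4.3. Distance in frame 2: 6.1.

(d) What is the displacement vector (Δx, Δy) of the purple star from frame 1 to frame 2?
(-2.1, 5.2)

The purple star was at (14.7, 0.9) in frame 1 and (12.6, 6.1) in frame 2.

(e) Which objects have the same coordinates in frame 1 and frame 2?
the cyan hexagon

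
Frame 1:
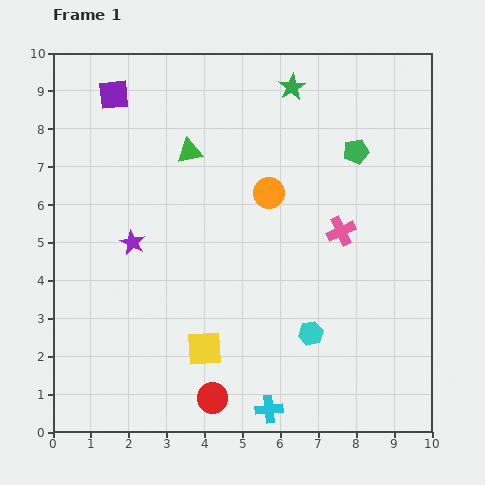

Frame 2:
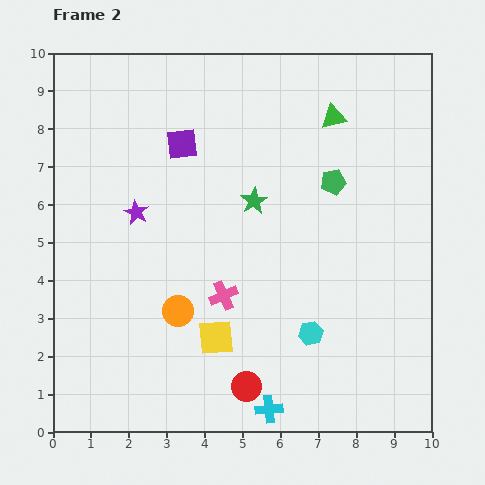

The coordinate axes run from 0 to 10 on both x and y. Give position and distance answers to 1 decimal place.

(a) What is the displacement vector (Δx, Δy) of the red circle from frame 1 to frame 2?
(0.9, 0.3)

The red circle was at (4.2, 0.9) in frame 1 and (5.1, 1.2) in frame 2.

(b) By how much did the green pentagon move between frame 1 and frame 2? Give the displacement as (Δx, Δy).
(-0.6, -0.8)

The green pentagon was at (8.0, 7.4) in frame 1 and (7.4, 6.6) in frame 2.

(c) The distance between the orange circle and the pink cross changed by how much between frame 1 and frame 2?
-0.8

Distance in frame 1: 2.1. Distance in frame 2: 1.3.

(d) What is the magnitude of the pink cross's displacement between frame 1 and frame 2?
3.5

The pink cross moved from (7.6, 5.3) to (4.5, 3.6), a distance of √(3.1² + 1.7²) ≈ 3.5.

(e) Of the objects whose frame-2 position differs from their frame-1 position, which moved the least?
the yellow square

(moved 0.4)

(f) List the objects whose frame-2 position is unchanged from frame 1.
the cyan hexagon, the cyan cross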